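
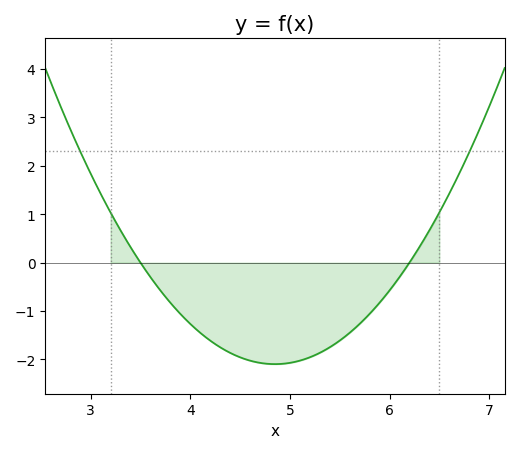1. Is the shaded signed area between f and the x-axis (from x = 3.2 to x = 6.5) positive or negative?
negative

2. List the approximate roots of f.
3.5, 6.2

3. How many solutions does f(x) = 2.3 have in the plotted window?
2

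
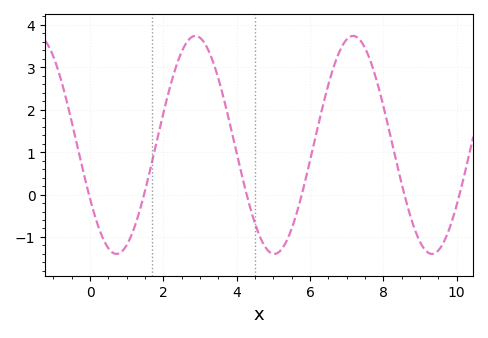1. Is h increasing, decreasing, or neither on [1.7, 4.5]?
neither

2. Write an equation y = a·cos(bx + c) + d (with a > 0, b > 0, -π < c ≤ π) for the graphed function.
y = 2.57cos(1.5x + 2.1) + 1.17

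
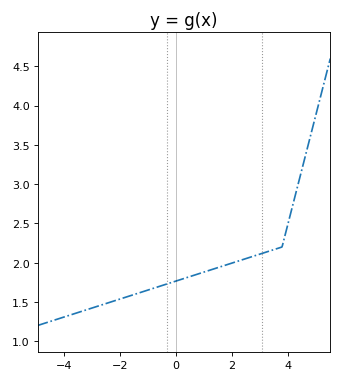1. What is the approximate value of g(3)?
2.11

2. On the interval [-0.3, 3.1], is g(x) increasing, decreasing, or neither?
increasing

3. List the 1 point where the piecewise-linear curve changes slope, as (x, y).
(3.8, 2.2)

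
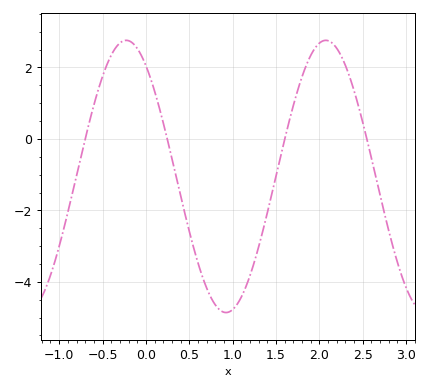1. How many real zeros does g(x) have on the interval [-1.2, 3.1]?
4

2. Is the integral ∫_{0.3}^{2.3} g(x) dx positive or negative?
negative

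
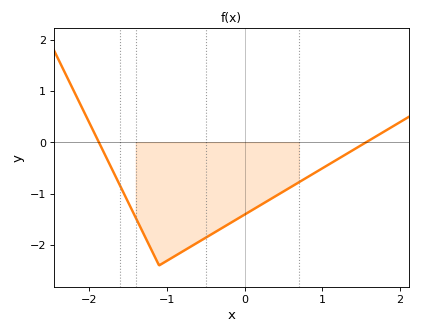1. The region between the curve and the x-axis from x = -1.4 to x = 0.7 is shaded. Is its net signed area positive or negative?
negative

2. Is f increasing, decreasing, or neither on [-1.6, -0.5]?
neither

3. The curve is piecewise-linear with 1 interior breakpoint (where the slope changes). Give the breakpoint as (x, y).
(-1.1, -2.4)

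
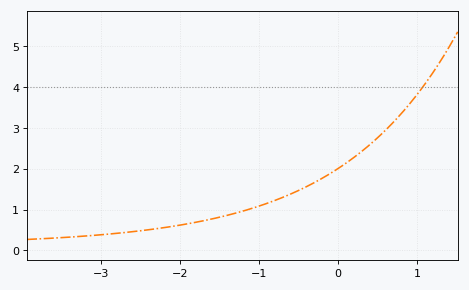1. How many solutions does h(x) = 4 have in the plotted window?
1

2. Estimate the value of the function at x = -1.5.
0.8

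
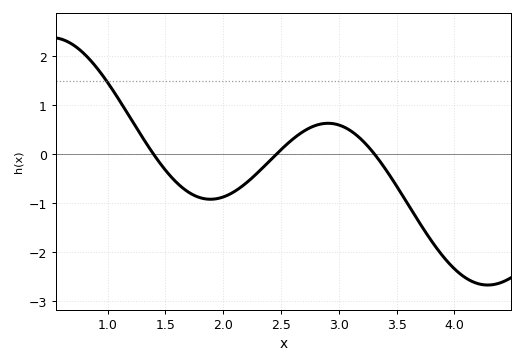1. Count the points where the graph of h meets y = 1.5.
1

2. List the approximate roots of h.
1.4, 2.46, 3.31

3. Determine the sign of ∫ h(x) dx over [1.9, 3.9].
negative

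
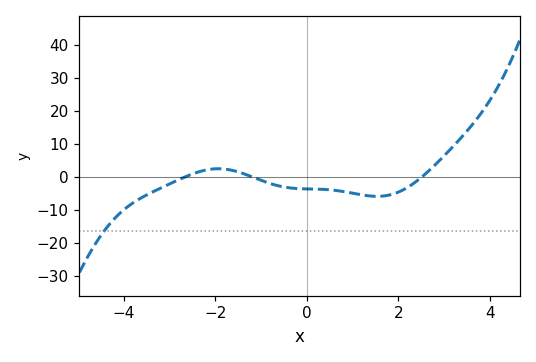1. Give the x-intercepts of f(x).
-2.6, -1.2, 2.6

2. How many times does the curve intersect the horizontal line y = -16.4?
1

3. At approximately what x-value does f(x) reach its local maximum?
-2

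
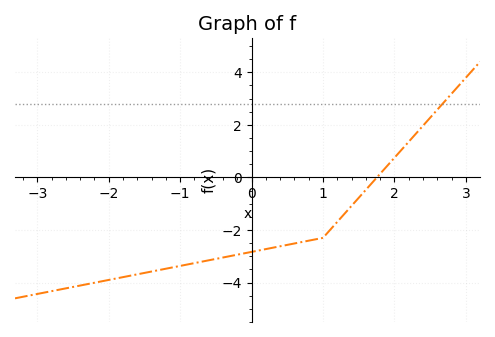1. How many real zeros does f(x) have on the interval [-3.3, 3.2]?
1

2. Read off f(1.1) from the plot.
-2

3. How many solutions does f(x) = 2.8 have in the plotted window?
1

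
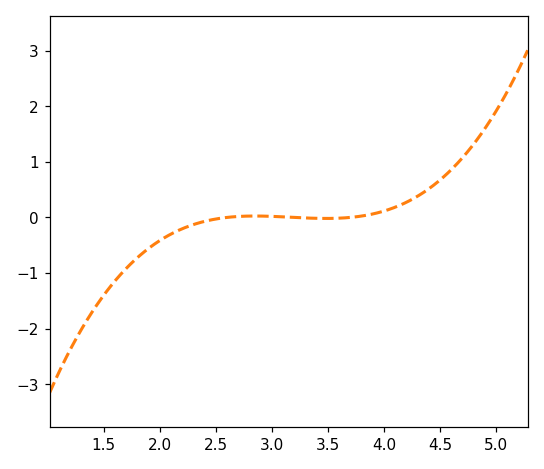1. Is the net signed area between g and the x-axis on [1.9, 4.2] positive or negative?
negative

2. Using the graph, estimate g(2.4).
-0.071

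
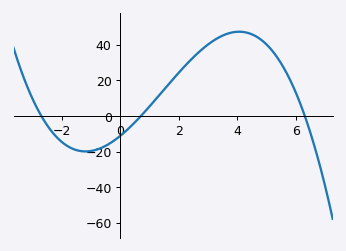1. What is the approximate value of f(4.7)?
44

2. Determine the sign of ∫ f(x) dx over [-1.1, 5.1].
positive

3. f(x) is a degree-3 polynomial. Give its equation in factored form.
y = -0.93(x + 2.7)(x - 0.7)(x - 6.3)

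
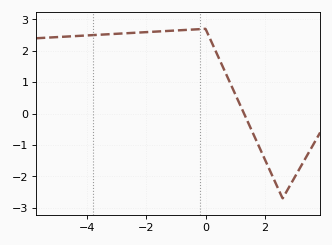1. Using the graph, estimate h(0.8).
1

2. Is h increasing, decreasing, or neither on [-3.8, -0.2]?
increasing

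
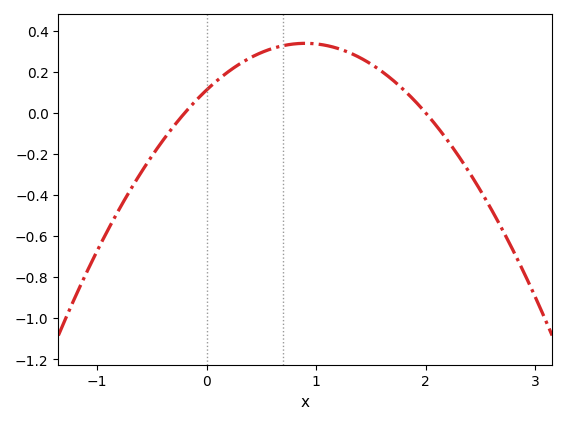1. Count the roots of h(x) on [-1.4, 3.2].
2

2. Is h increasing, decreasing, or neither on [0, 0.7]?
increasing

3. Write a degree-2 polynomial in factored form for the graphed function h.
y = -0.28(x + 0.2)(x - 2)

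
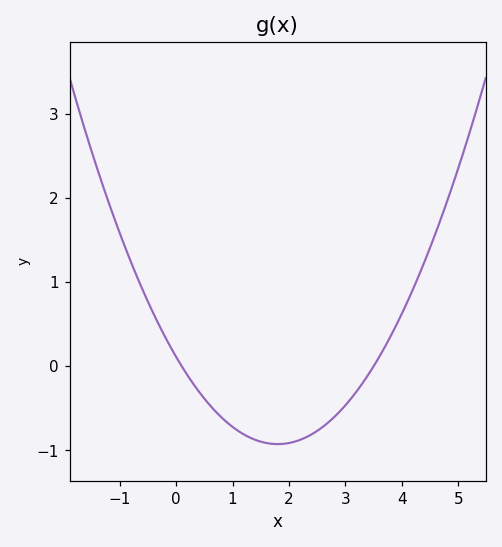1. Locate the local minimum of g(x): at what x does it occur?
1.8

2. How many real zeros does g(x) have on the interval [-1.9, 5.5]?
2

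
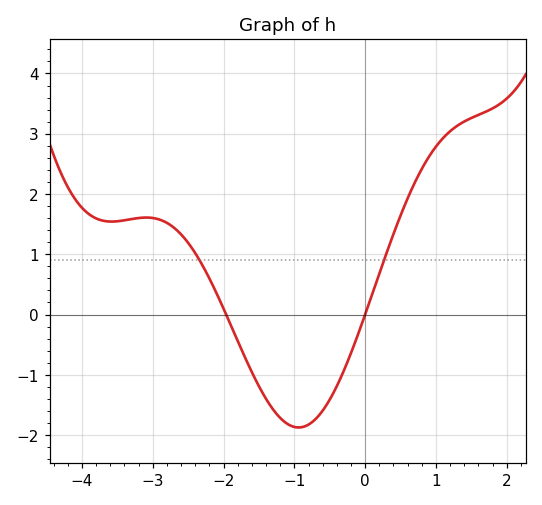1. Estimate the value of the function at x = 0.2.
0.7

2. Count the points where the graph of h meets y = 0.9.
2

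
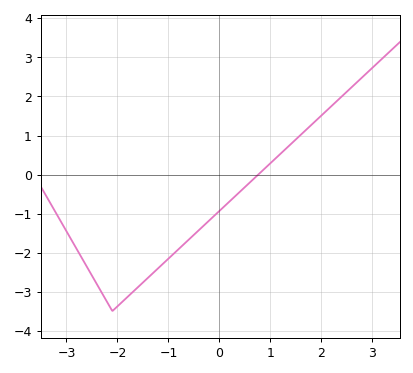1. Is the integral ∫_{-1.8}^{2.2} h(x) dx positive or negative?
negative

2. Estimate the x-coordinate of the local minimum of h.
-2.1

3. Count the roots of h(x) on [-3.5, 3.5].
1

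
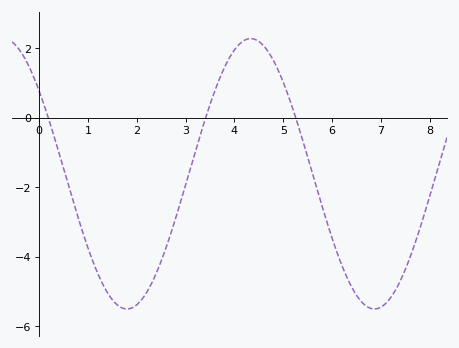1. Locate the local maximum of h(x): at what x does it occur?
4.4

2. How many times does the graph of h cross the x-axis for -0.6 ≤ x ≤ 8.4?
3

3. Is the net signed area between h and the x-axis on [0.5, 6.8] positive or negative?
negative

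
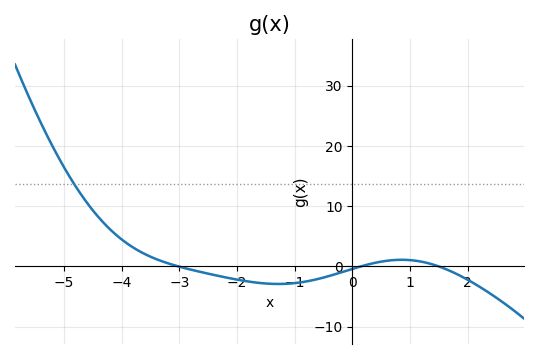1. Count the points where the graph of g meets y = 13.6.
1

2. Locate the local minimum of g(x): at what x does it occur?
-1.2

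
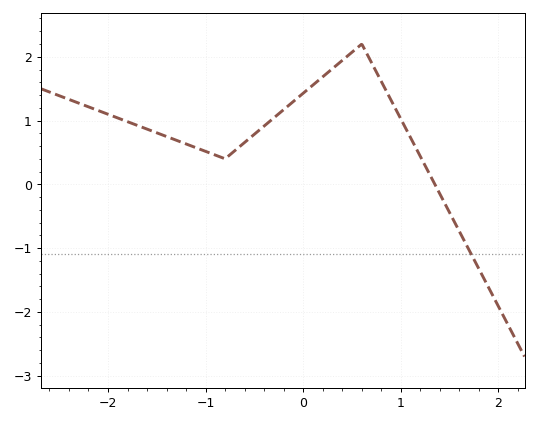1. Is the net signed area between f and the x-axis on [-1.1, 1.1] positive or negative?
positive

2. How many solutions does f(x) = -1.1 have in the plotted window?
1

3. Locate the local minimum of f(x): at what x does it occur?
-0.802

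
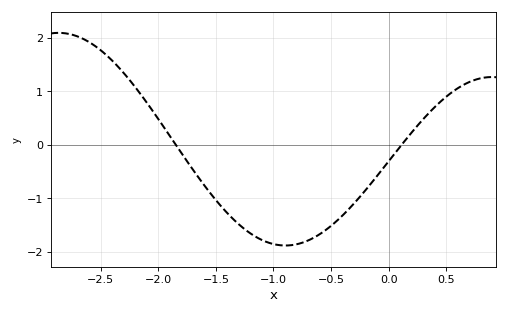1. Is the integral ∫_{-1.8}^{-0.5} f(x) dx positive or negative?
negative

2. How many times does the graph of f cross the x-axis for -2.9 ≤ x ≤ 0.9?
2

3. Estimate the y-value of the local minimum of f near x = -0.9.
-1.9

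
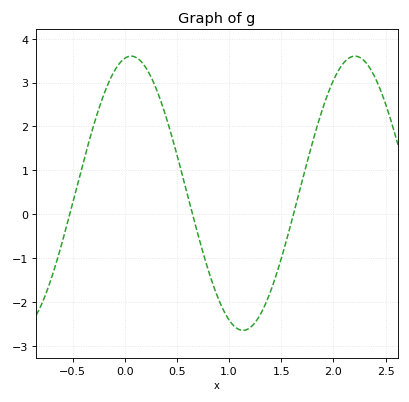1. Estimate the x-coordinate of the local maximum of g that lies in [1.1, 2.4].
2.2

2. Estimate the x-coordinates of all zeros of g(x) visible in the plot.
-0.55, 0.65, 1.6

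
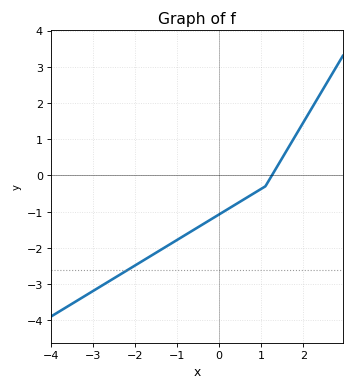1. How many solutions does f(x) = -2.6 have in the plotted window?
1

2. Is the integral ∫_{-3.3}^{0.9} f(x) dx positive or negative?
negative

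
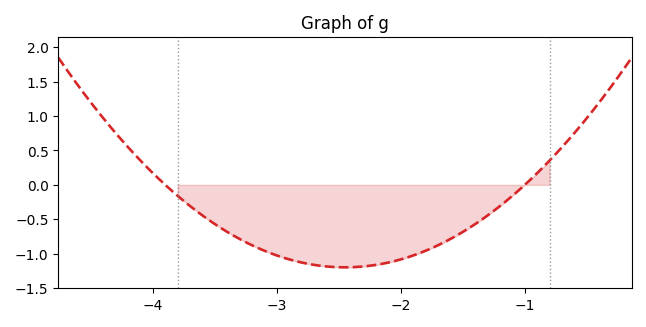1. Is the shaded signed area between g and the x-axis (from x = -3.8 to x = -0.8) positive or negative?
negative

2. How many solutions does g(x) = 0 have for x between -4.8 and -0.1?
2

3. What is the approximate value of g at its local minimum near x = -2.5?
-1.2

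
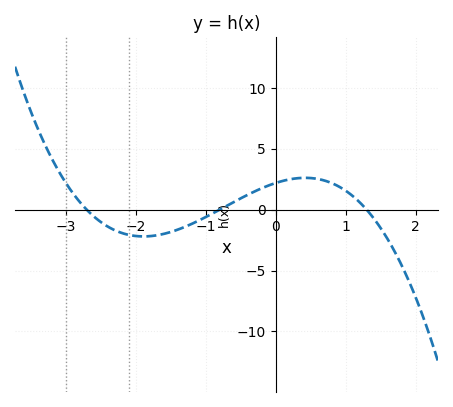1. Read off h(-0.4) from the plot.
1.22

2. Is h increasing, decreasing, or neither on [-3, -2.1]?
decreasing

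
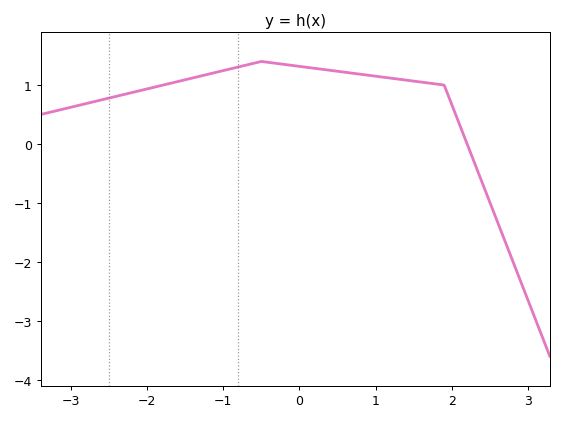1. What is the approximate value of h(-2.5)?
0.779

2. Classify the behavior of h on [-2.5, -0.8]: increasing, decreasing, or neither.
increasing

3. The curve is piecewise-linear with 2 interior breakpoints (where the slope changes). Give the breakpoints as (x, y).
(-0.5, 1.4); (1.9, 1)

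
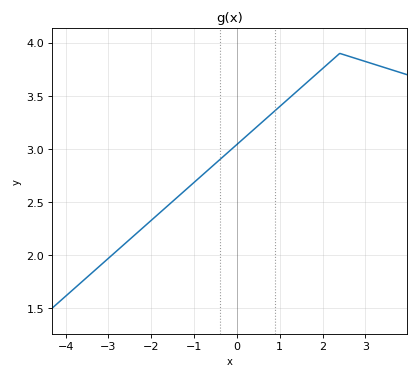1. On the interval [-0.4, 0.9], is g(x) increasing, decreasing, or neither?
increasing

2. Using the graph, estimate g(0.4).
3.2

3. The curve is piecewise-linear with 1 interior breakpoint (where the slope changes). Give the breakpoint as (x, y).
(2.4, 3.9)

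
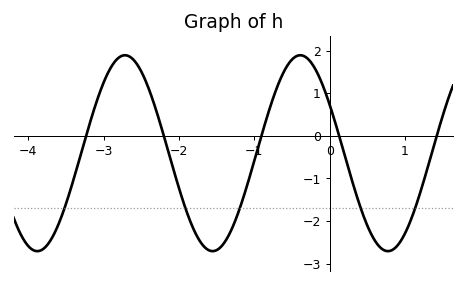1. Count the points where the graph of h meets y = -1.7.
5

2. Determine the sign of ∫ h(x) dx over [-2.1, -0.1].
negative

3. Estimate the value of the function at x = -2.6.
1.78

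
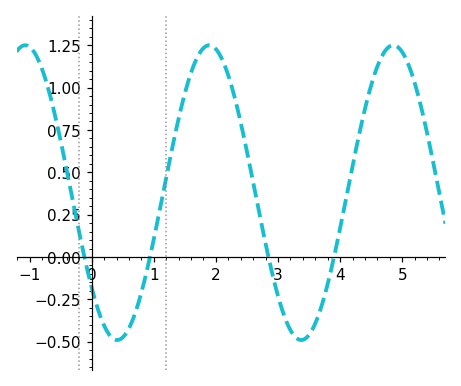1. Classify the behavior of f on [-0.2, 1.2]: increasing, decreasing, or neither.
neither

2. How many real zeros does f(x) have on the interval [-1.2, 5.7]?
4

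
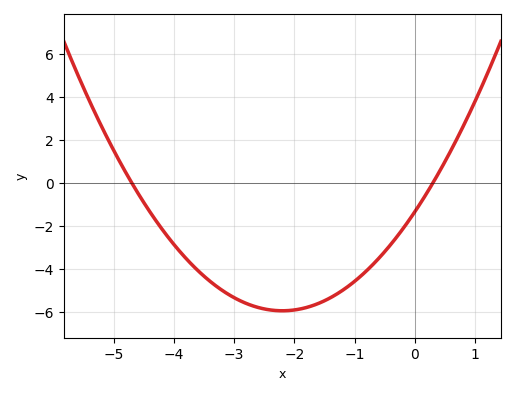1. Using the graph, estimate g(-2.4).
-5.8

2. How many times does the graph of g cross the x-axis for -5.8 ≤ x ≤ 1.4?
2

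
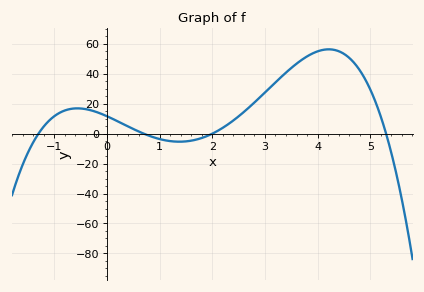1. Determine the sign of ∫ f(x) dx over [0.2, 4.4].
positive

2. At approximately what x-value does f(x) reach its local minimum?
1.4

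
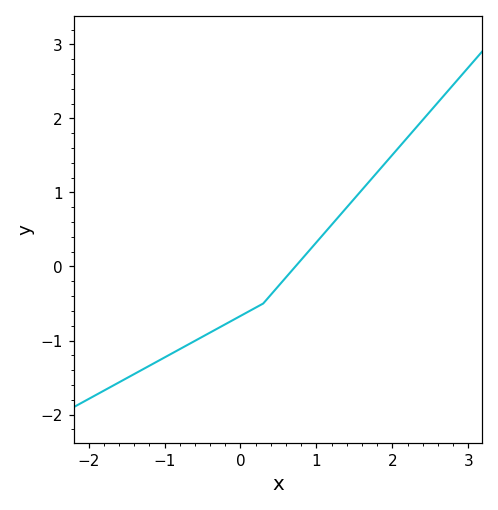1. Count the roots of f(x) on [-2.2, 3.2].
1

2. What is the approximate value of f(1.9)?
1.39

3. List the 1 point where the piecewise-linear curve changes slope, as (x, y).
(0.3, -0.5)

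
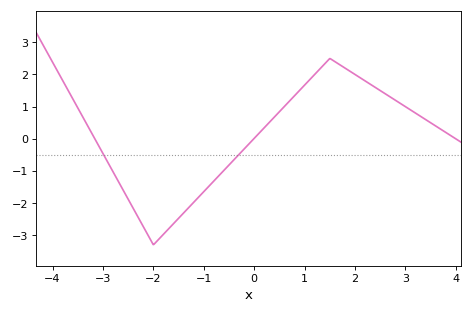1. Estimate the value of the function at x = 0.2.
0.3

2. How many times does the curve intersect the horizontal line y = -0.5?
2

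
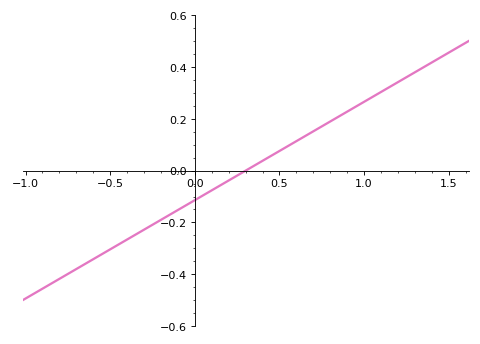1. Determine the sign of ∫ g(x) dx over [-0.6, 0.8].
negative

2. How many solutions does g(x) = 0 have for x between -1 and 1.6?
1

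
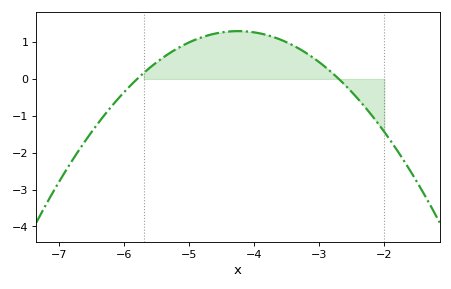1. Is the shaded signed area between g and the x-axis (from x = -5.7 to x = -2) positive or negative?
positive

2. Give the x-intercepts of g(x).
-5.8, -2.7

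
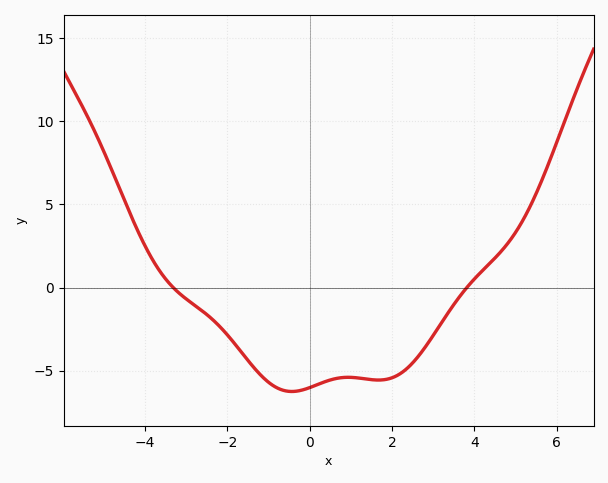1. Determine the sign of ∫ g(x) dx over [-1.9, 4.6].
negative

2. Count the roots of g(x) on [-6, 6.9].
2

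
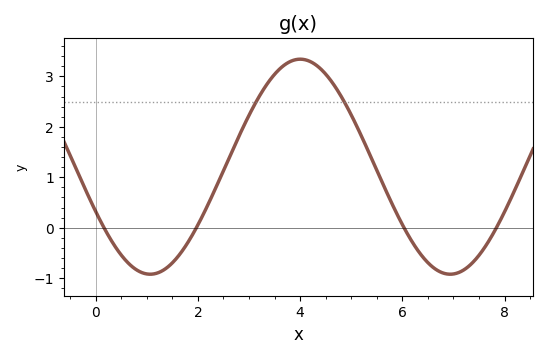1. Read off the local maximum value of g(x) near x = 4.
3.3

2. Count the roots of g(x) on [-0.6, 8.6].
4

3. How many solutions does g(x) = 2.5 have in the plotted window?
2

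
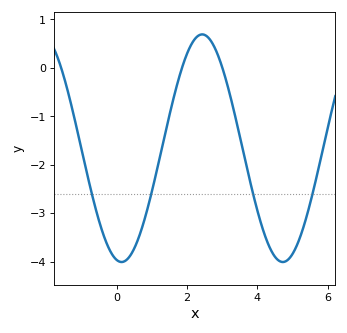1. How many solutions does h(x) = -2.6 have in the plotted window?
4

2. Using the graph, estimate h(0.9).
-2.85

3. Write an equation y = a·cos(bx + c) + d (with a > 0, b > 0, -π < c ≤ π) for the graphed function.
y = 2.35cos(1.37x + 2.95) - 1.66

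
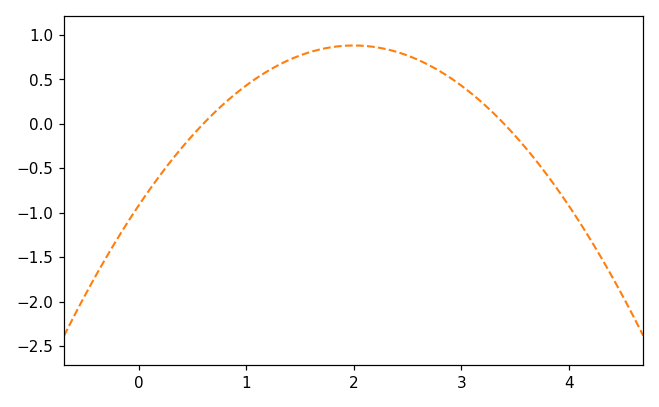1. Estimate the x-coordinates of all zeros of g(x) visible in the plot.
0.6, 3.4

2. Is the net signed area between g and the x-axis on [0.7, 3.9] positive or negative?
positive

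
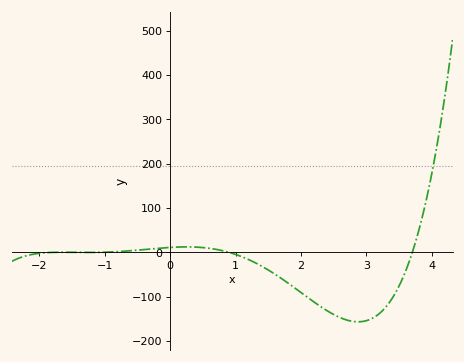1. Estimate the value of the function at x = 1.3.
-20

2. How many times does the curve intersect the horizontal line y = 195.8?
1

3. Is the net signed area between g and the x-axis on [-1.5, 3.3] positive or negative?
negative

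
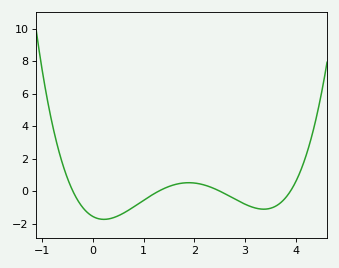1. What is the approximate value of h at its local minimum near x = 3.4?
-1.2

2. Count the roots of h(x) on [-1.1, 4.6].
4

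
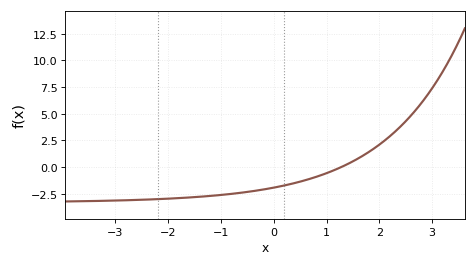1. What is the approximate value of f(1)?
-0.566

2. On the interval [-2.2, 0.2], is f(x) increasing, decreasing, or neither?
increasing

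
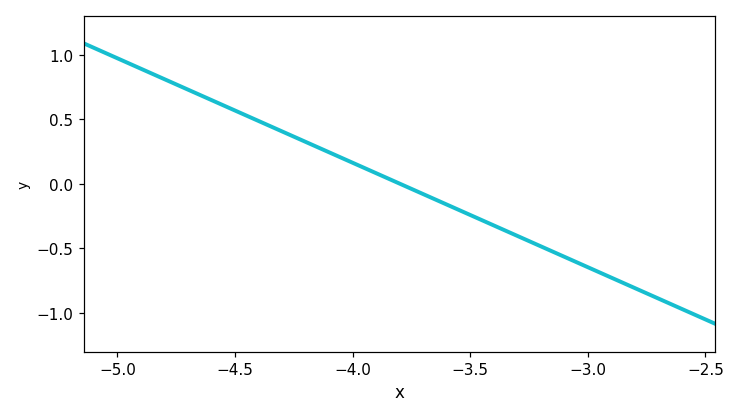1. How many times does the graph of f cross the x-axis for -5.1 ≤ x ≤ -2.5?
1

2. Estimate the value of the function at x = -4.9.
0.9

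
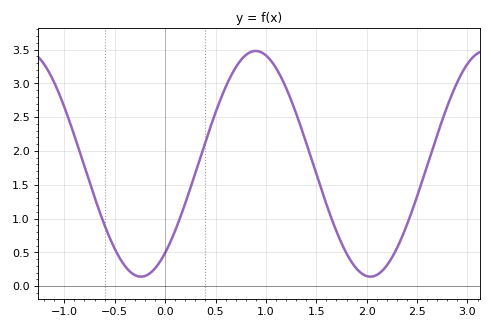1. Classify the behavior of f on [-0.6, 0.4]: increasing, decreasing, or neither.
neither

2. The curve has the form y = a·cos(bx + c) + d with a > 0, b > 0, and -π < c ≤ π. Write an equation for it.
y = 1.67cos(2.8x - 2.5) + 1.81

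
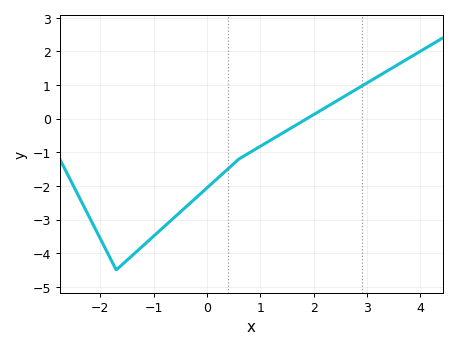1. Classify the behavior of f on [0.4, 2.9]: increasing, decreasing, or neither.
increasing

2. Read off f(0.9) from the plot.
-0.9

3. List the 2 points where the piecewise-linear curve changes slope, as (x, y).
(-1.7, -4.5); (0.6, -1.2)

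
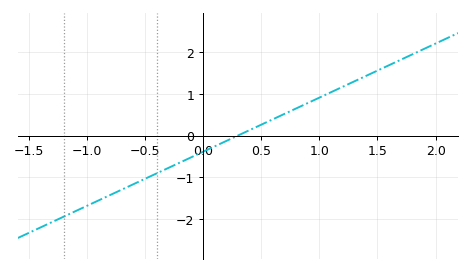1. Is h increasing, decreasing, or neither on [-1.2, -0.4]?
increasing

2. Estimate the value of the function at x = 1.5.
1.6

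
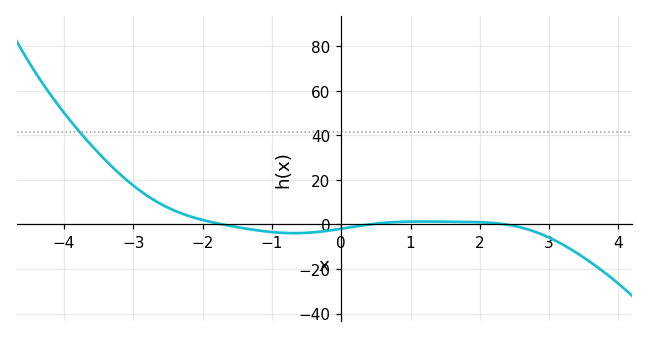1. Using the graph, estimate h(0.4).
-0.043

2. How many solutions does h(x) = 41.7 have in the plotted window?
1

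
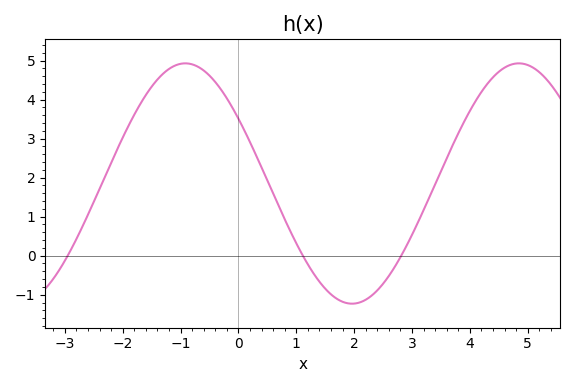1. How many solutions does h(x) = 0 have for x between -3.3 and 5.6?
3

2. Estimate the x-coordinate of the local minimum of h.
2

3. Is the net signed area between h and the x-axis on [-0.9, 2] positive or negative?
positive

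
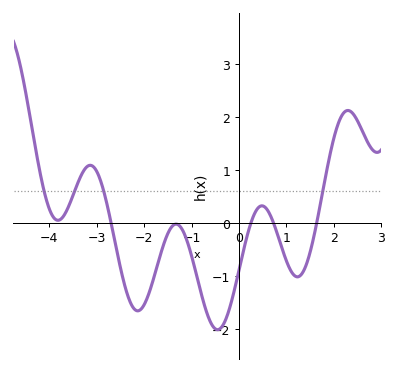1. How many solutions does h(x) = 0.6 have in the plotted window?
4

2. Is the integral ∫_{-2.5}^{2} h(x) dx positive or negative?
negative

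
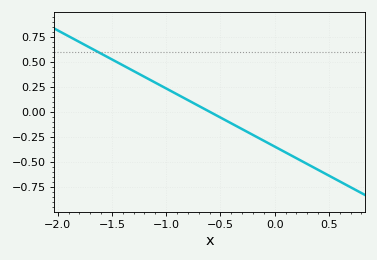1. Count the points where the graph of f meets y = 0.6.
1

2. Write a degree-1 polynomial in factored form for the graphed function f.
y = -0.58(x + 0.6)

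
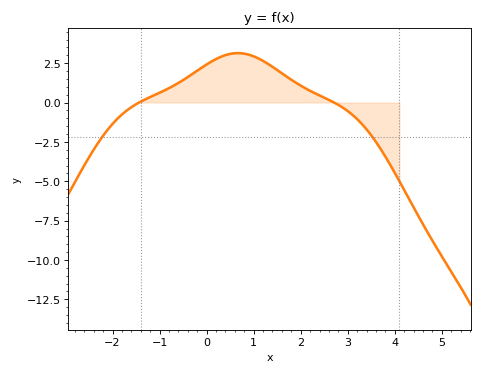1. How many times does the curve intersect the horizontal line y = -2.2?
2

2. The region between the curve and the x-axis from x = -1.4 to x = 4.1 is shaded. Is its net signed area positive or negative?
positive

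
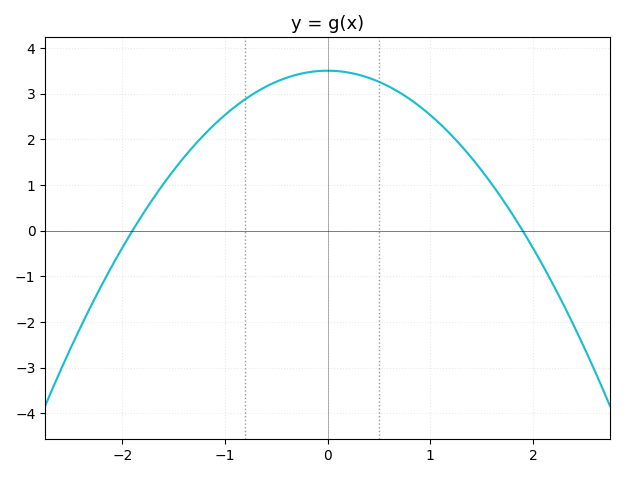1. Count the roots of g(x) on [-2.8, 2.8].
2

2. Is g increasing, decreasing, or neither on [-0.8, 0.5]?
neither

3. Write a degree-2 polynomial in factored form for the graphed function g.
y = -0.97(x + 1.9)(x - 1.9)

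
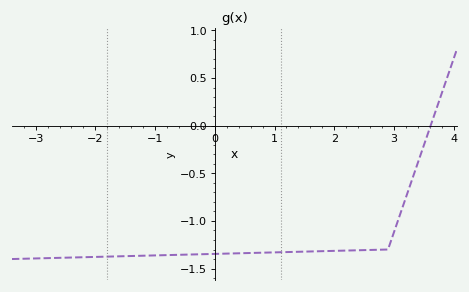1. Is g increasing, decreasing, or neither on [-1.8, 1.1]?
increasing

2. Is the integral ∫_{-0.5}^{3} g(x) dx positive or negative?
negative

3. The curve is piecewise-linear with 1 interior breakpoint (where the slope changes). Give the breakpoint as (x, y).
(2.9, -1.3)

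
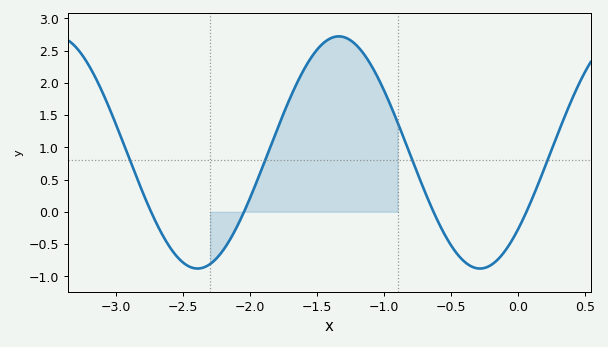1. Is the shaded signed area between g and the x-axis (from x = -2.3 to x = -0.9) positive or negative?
positive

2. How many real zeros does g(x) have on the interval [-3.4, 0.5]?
4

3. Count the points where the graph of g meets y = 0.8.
4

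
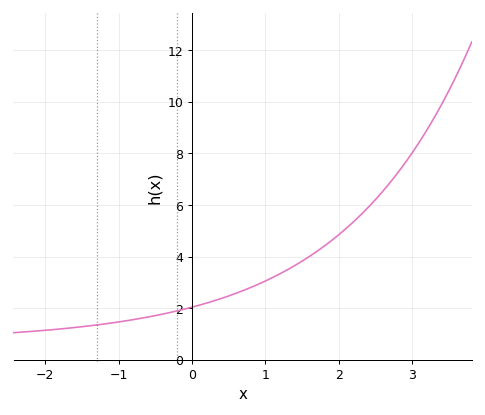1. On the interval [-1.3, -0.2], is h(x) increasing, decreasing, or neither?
increasing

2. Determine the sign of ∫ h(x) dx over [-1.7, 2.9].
positive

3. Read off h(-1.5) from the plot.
1.28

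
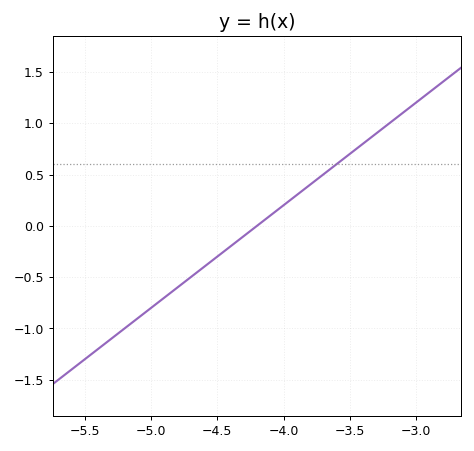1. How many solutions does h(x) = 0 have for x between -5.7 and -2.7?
1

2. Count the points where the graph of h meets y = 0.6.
1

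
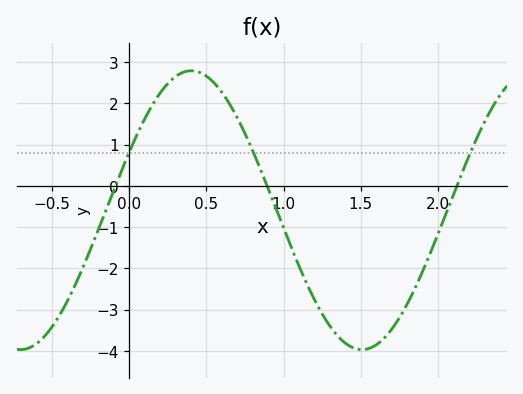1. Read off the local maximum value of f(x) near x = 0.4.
2.79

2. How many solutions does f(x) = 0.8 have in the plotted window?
3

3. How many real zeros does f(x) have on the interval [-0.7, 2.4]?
3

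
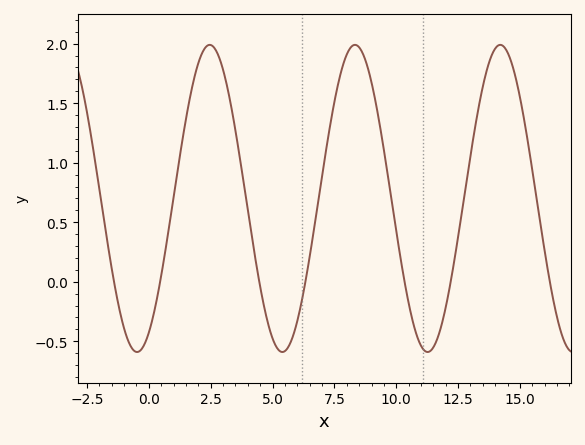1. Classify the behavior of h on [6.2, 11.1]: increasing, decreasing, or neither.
neither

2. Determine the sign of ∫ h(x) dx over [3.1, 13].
positive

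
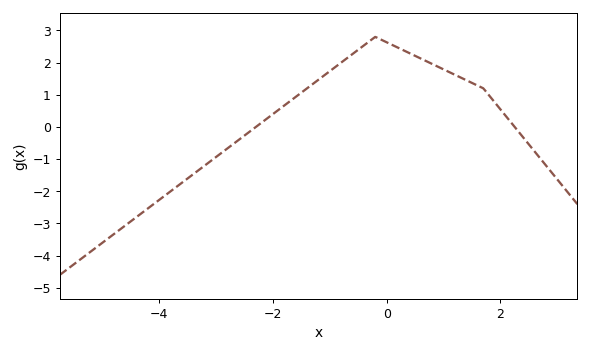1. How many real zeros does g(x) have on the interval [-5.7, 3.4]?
2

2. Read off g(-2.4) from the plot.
-0.135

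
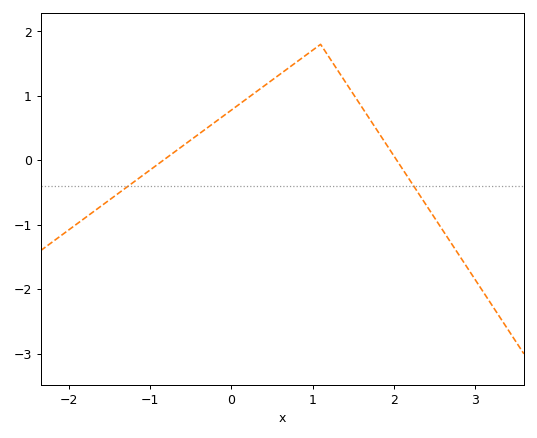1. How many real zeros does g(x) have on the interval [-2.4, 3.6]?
2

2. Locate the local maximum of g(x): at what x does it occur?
1.1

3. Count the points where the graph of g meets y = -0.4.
2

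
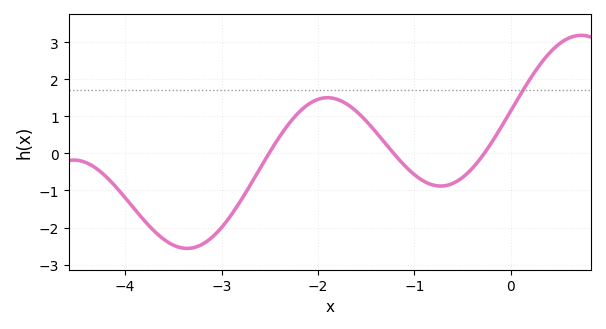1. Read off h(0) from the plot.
1.2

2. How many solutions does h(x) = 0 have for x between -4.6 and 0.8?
3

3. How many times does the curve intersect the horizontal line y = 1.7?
1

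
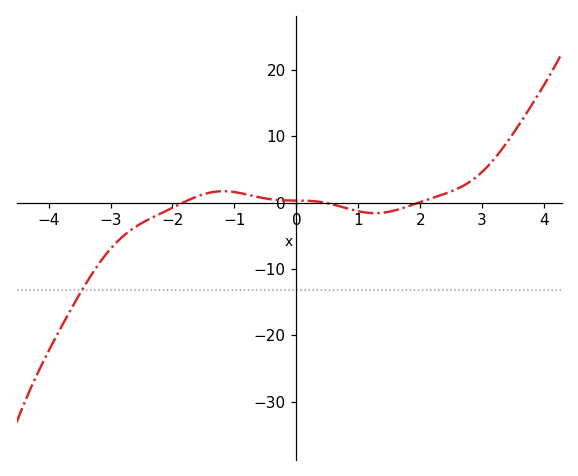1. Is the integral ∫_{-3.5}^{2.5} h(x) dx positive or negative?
negative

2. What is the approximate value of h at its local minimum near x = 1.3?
-2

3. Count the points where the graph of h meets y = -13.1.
1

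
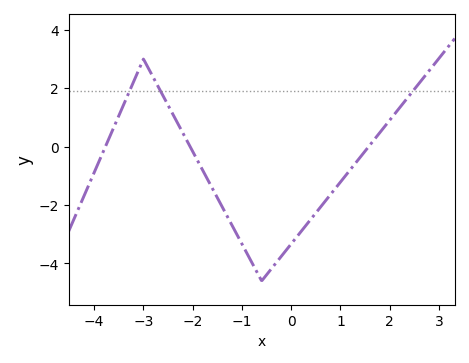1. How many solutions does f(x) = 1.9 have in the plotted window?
3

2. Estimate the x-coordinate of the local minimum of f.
-0.6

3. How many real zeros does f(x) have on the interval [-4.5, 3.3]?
3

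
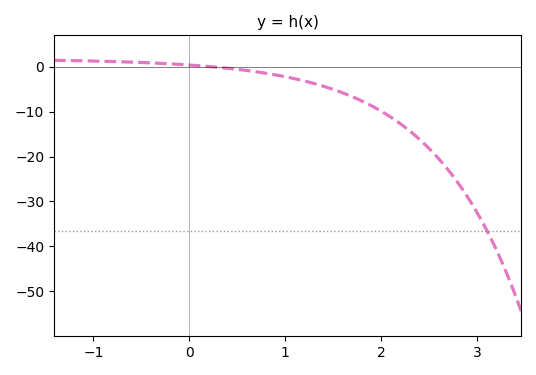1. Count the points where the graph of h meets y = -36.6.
1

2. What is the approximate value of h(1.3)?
-4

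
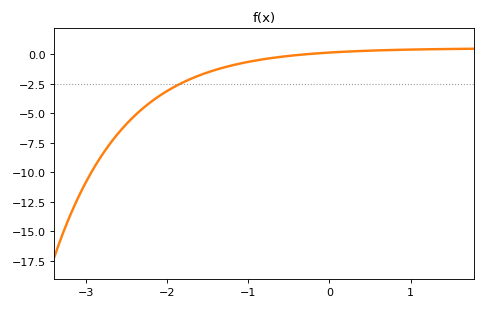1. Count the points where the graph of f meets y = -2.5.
1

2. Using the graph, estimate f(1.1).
0.394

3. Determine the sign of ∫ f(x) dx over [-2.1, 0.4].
negative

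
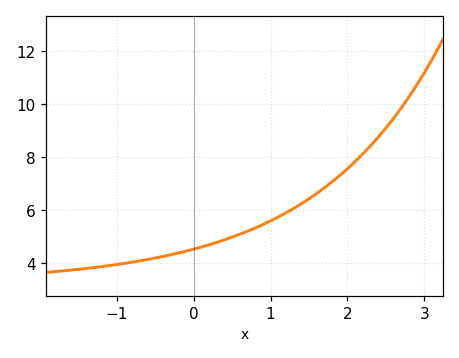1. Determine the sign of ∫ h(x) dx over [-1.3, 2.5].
positive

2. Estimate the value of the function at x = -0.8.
4.03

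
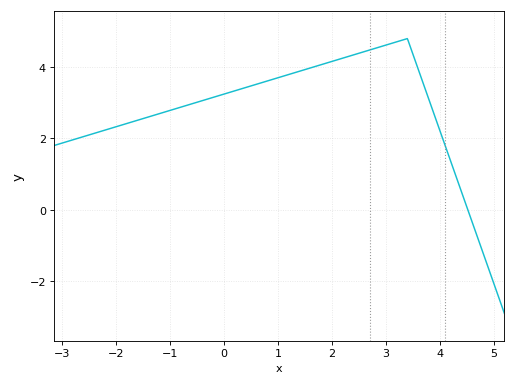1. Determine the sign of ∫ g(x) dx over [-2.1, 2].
positive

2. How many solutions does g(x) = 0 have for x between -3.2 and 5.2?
1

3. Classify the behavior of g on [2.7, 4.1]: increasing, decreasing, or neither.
neither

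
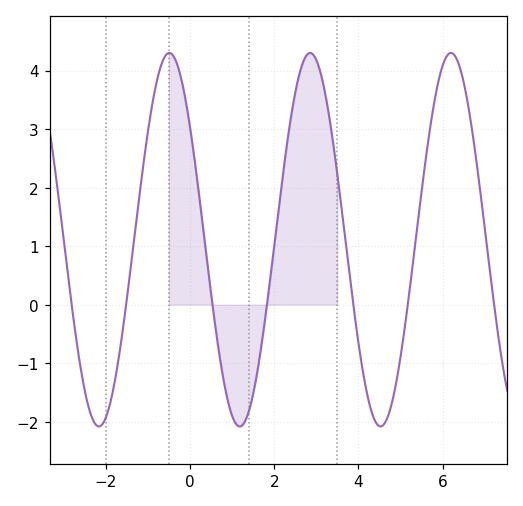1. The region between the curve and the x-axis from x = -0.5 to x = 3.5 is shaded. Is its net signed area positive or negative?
positive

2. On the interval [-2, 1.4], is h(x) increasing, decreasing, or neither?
neither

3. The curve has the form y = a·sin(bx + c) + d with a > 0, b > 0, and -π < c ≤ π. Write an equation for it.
y = 3.19sin(1.9x + 2.5) + 1.11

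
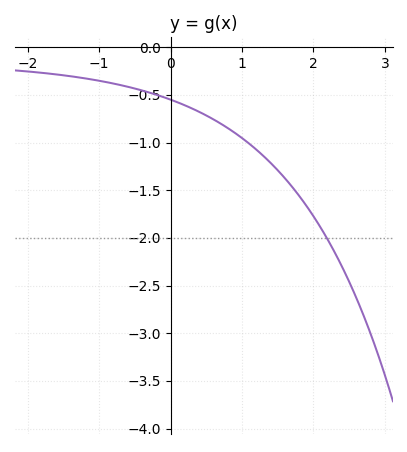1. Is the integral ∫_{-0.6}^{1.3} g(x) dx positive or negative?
negative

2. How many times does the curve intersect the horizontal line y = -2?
1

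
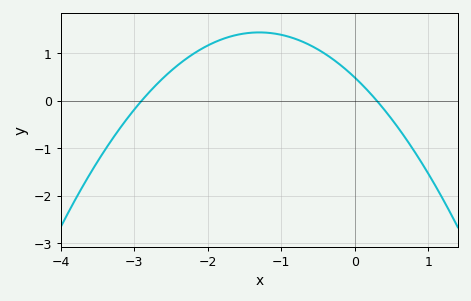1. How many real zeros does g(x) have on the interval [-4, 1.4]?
2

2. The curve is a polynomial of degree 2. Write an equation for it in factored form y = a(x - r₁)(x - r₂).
y = -0.56(x + 2.9)(x - 0.3)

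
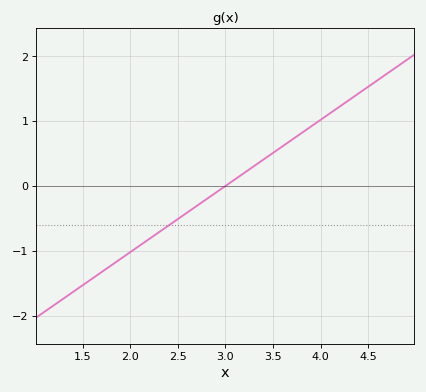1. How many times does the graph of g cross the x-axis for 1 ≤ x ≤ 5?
1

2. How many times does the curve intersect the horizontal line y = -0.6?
1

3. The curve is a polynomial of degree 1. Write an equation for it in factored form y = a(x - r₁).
y = 1.02(x - 3)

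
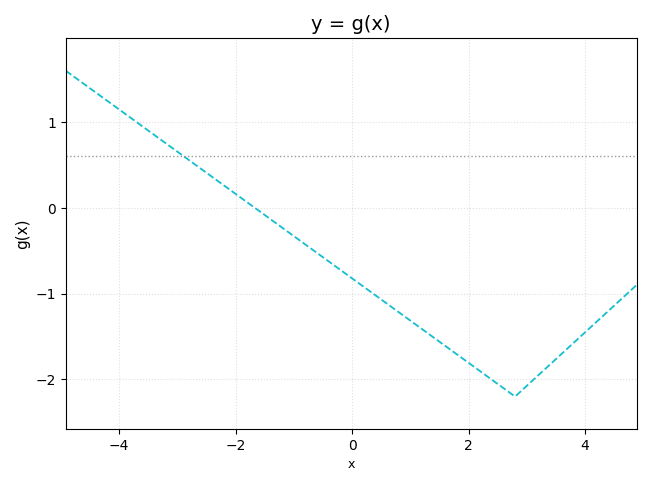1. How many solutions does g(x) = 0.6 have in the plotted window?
1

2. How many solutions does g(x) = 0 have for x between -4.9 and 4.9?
1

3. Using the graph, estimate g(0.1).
-0.87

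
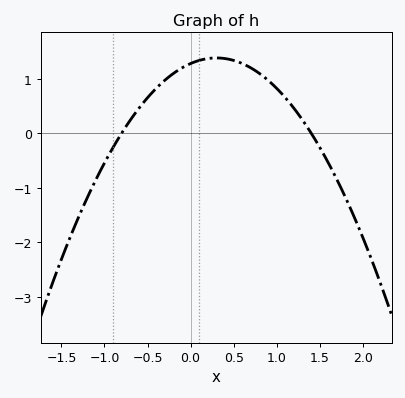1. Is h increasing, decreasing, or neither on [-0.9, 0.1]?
increasing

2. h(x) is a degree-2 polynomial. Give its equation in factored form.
y = -1.14(x + 0.8)(x - 1.4)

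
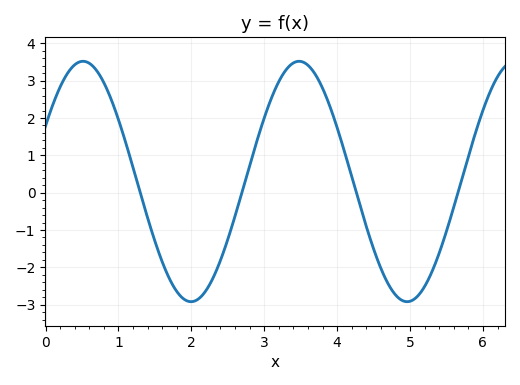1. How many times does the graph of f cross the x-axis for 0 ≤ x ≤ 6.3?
4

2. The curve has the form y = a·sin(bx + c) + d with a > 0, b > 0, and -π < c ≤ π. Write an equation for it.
y = 3.22sin(2.12x + 0.48) + 0.3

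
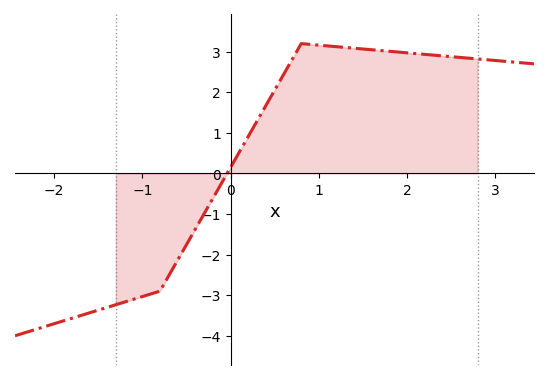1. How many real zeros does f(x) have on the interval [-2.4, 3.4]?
1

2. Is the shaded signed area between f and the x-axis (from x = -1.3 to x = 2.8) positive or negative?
positive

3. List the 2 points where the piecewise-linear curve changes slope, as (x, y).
(-0.8, -2.9); (0.8, 3.2)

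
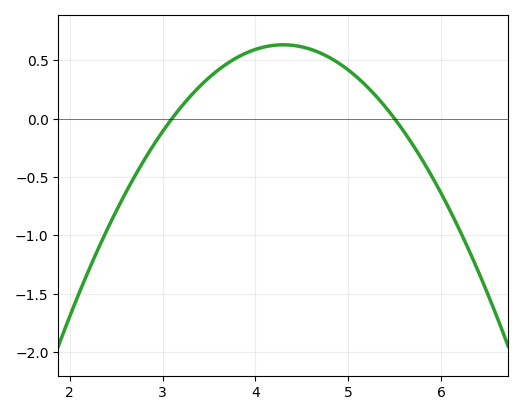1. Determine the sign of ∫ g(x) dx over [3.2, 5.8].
positive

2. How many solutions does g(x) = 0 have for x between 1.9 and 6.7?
2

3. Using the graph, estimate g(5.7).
-0.229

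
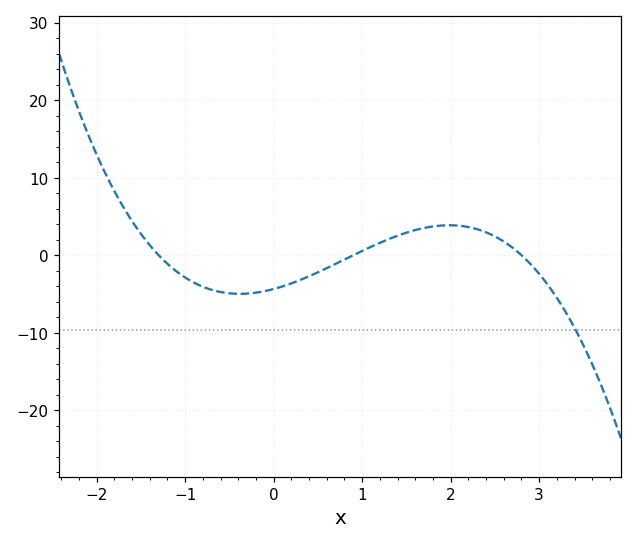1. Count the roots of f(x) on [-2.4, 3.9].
3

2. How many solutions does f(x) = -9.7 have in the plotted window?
1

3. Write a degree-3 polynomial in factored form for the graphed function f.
y = -1.33(x + 1.3)(x - 0.9)(x - 2.8)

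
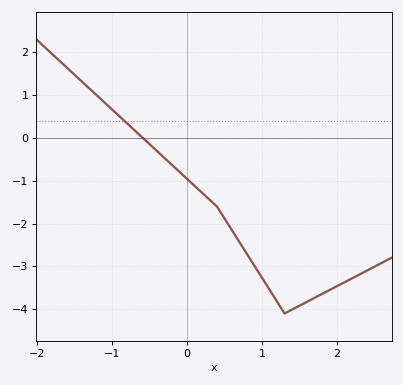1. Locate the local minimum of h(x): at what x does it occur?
1.3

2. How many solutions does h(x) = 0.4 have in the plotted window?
1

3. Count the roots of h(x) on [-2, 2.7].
1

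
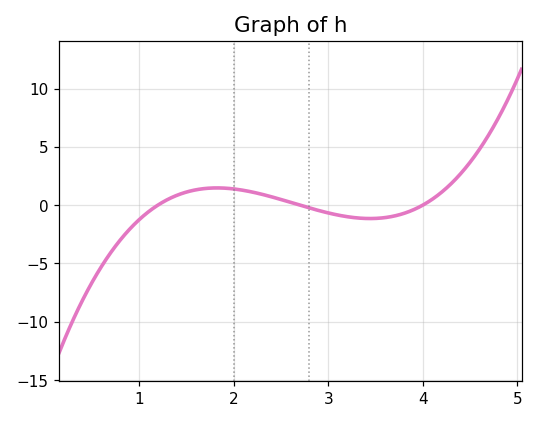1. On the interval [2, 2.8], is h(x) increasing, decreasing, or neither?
decreasing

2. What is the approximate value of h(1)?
-1.26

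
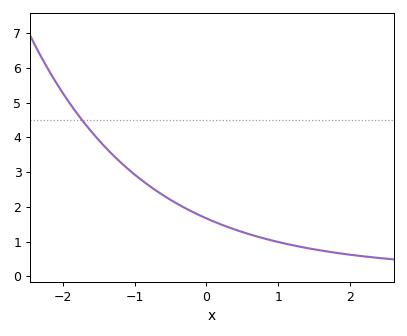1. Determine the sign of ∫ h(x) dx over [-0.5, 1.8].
positive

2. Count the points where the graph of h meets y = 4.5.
1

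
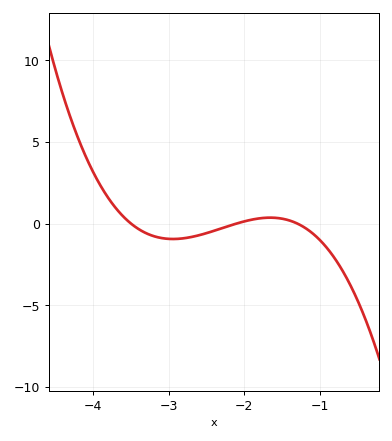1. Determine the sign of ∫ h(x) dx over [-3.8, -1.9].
negative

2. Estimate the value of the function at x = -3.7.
0.945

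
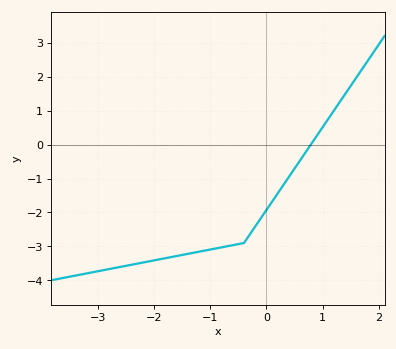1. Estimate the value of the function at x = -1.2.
-3.16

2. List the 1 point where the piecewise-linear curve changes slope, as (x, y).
(-0.4, -2.9)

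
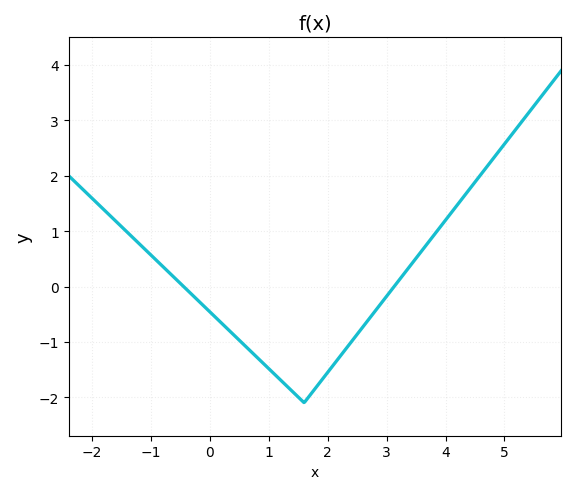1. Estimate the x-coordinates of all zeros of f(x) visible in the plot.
-0.4, 3.2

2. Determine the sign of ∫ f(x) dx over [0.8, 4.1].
negative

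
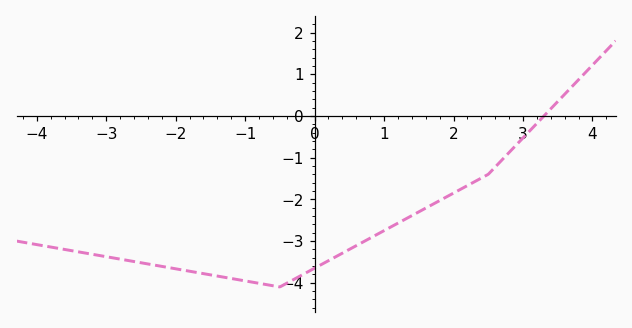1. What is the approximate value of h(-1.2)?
-3.9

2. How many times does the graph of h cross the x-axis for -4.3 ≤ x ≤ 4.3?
1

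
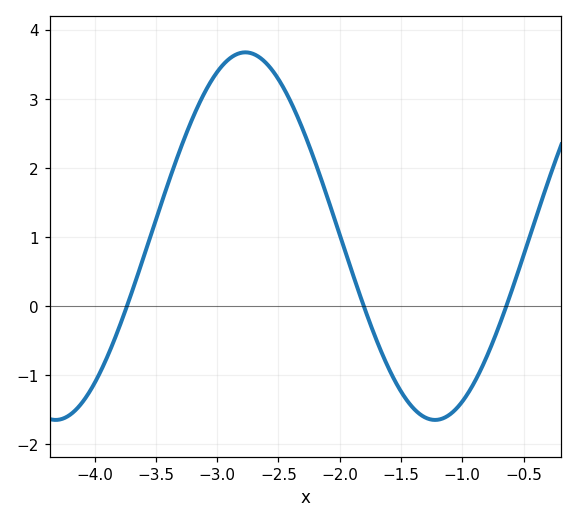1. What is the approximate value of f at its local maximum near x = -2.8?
3.7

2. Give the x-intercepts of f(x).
-3.7, -1.8, -0.6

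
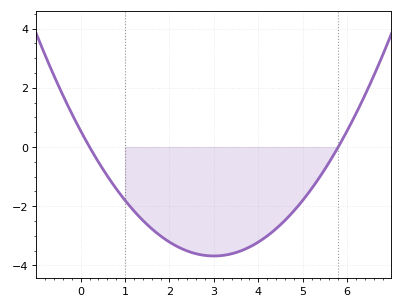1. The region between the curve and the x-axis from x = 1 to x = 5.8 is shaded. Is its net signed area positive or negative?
negative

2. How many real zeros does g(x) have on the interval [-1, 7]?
2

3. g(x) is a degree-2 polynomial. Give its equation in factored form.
y = 0.47(x - 0.2)(x - 5.8)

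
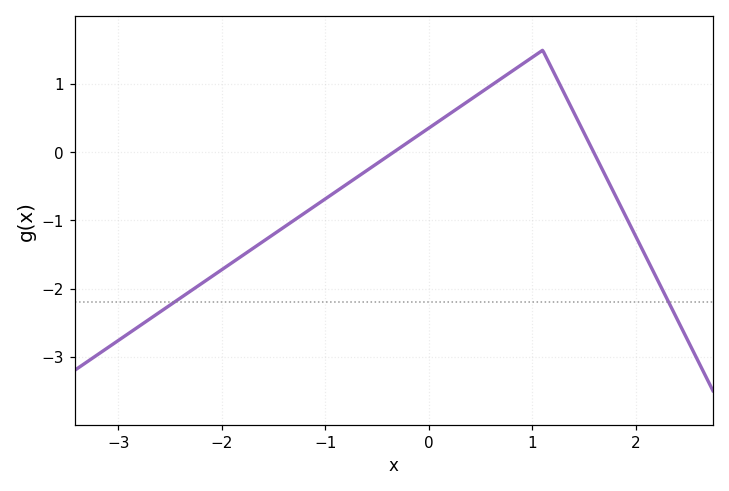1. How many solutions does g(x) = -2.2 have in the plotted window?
2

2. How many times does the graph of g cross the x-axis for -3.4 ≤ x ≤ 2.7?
2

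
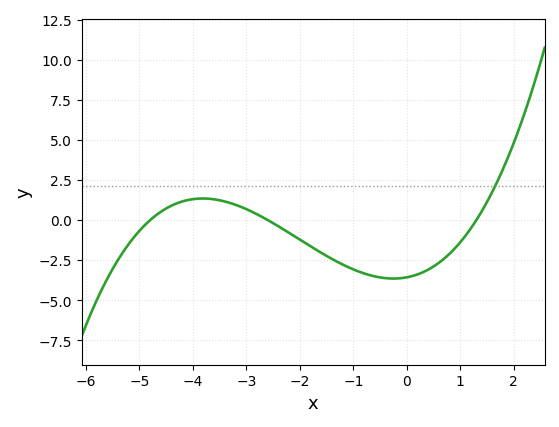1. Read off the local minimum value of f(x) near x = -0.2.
-3.65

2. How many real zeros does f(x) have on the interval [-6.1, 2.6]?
3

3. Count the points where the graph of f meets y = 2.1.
1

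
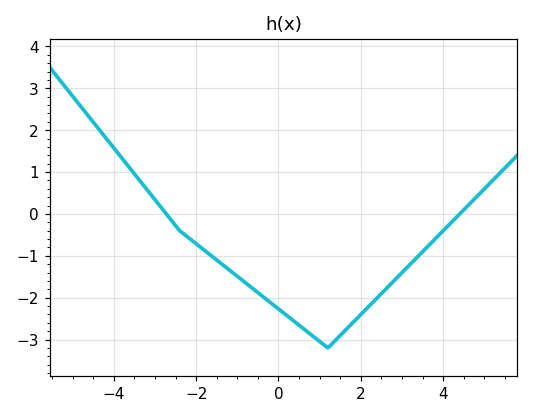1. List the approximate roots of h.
-2.72, 4.4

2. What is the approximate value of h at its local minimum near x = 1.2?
-3.2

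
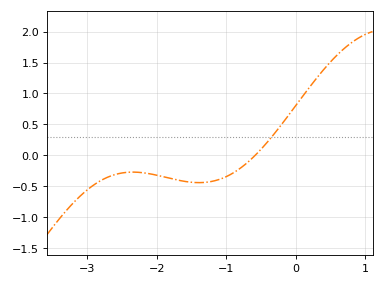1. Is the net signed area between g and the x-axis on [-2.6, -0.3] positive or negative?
negative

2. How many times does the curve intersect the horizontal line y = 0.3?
1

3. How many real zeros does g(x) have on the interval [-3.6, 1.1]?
1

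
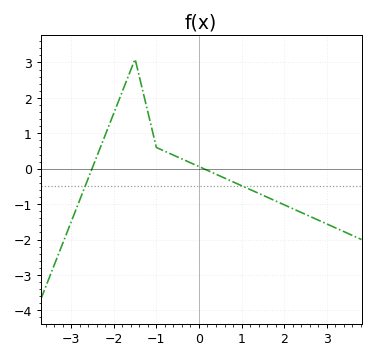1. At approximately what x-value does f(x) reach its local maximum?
-1.5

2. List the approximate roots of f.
-2.51, 0.112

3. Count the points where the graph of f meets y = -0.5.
2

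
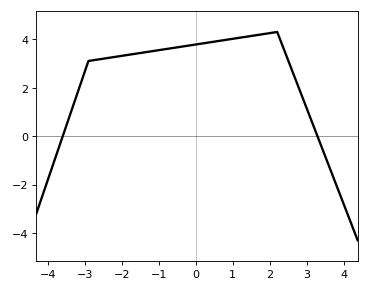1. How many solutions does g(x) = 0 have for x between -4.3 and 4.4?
2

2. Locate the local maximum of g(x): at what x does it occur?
2.2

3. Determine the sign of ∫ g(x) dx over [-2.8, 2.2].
positive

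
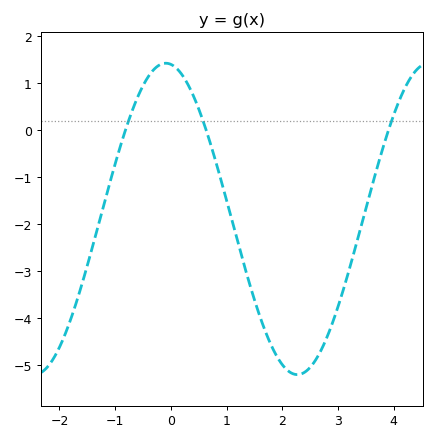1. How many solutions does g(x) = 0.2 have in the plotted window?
3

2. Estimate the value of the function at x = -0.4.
1.2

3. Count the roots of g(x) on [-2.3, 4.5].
3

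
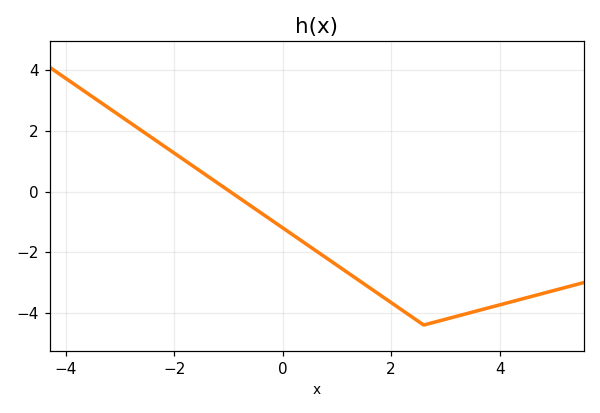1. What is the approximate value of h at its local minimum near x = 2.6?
-4.4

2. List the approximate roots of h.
-0.971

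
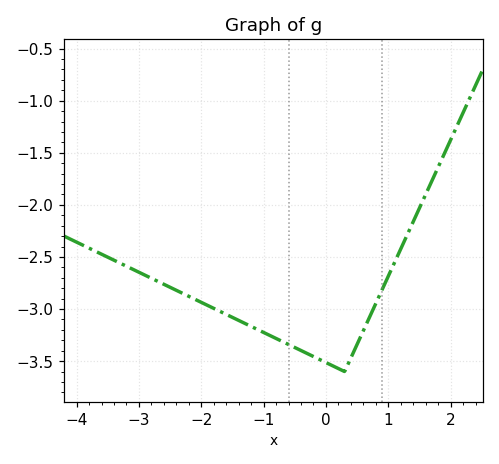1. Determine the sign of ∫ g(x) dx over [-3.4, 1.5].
negative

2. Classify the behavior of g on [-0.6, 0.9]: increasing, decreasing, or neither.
neither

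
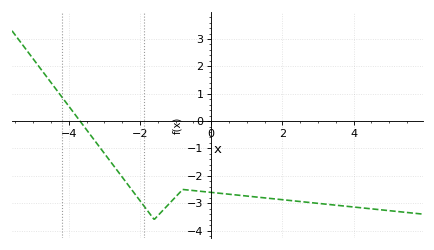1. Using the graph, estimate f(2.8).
-2.98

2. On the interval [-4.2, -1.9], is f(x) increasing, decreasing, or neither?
decreasing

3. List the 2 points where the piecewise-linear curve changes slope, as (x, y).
(-1.6, -3.6); (-0.8, -2.5)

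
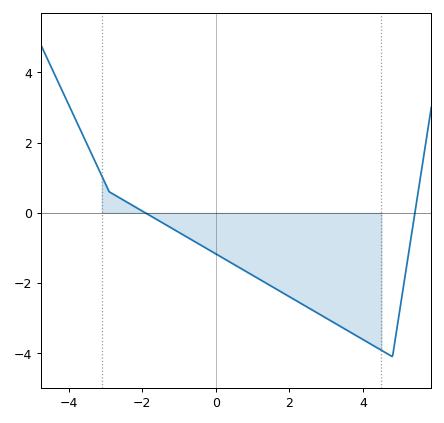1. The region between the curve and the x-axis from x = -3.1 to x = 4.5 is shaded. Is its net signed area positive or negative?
negative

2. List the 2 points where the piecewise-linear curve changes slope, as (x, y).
(-2.9, 0.6); (4.8, -4.1)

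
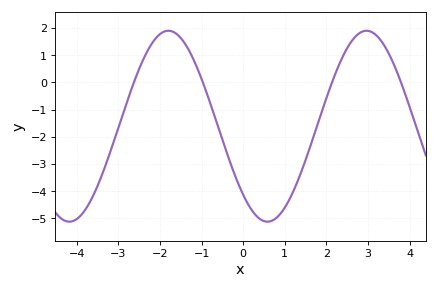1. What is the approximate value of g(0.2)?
-4.7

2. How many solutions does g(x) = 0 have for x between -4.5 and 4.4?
4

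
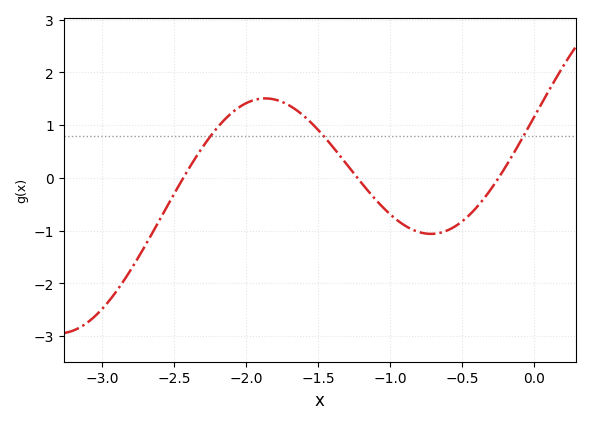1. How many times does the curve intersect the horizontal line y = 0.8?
3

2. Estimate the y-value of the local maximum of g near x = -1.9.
1.51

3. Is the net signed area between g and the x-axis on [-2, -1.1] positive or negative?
positive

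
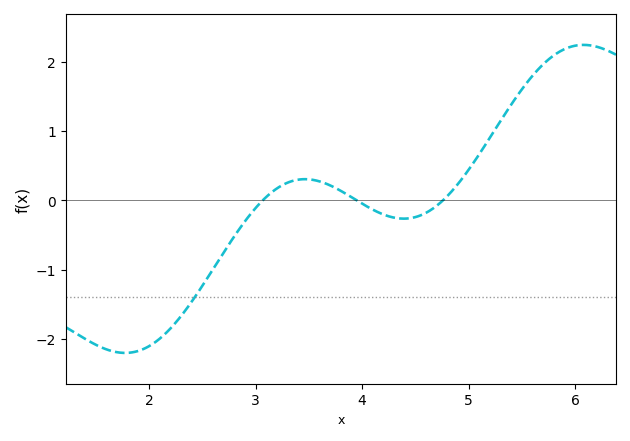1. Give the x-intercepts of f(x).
3.07, 3.95, 4.76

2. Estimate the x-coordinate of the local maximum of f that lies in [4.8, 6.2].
6.08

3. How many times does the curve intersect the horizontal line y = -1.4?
1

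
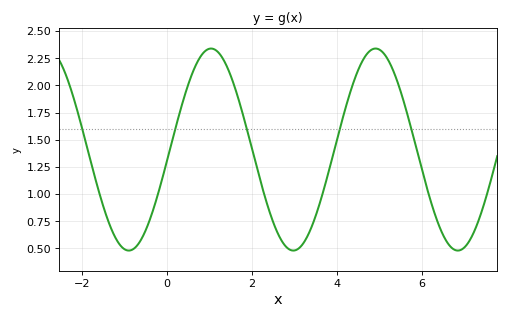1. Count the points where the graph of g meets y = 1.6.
5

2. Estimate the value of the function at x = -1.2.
0.586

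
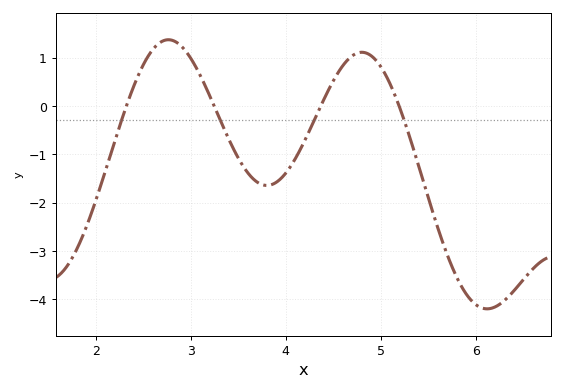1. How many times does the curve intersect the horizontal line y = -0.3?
4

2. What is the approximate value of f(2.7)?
1.3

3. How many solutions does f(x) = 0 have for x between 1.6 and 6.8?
4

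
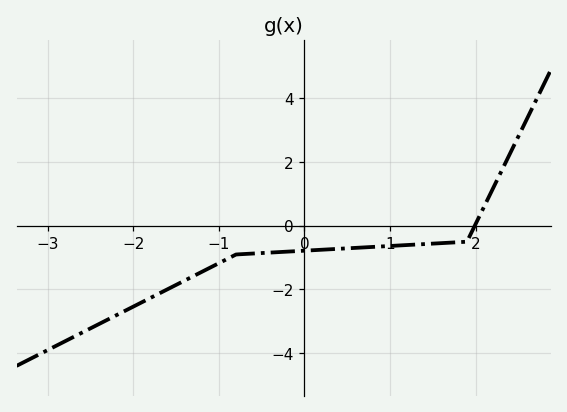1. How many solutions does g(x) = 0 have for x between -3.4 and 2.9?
1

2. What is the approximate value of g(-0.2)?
-0.8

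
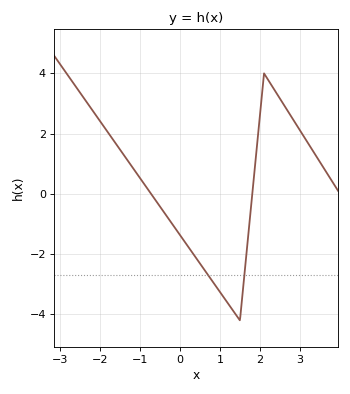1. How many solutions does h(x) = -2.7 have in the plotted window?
2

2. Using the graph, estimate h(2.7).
2.8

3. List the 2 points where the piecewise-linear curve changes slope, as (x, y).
(1.5, -4.2); (2.1, 4)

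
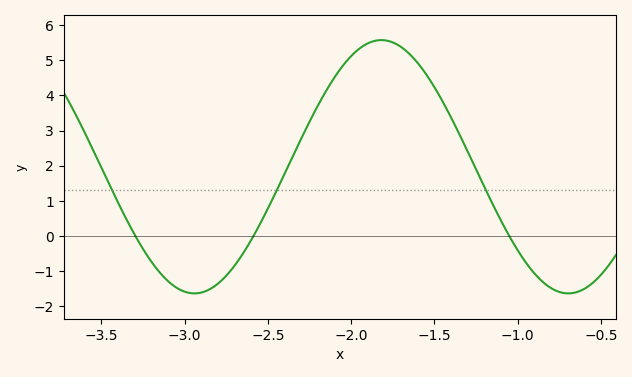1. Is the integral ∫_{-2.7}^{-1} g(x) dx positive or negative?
positive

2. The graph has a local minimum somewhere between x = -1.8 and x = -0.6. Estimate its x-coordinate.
-0.7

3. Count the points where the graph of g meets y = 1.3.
3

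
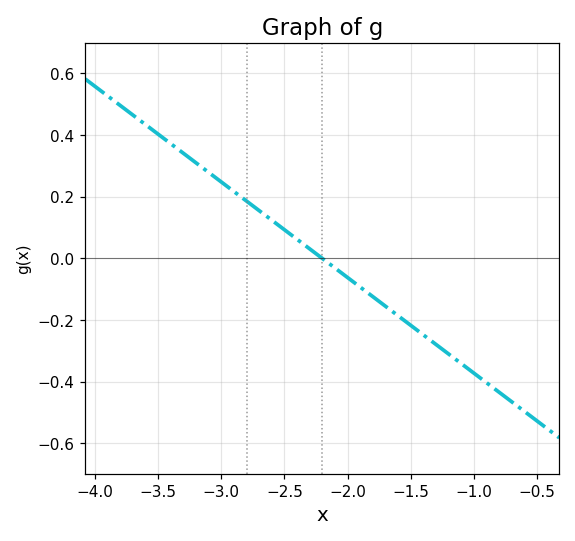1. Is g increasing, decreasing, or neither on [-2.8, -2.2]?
decreasing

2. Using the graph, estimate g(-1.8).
-0.124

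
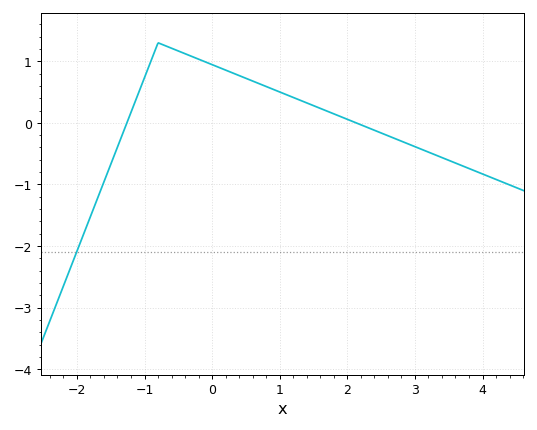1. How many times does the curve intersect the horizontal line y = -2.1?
1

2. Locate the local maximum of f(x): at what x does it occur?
-0.797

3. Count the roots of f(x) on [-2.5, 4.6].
2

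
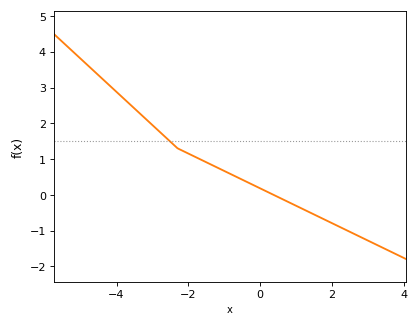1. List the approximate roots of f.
0.374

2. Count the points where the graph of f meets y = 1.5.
1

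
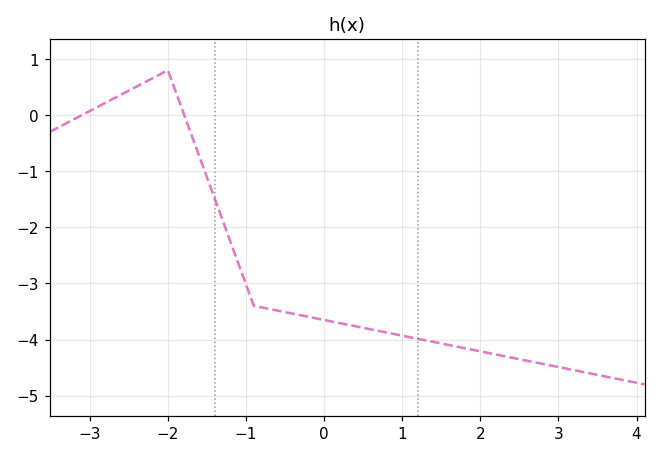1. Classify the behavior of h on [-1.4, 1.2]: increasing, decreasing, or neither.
decreasing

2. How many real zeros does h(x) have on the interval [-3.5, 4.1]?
2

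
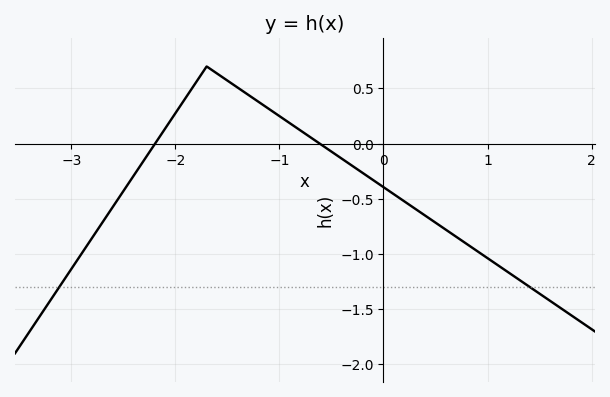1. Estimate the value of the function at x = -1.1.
0.314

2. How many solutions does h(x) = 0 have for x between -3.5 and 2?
2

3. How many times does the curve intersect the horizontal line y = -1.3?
2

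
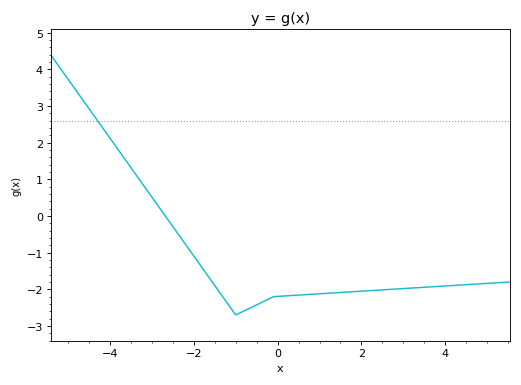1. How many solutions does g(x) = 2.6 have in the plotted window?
1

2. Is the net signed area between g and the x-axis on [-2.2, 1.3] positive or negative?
negative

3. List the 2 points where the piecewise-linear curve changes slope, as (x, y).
(-1, -2.7); (-0.1, -2.2)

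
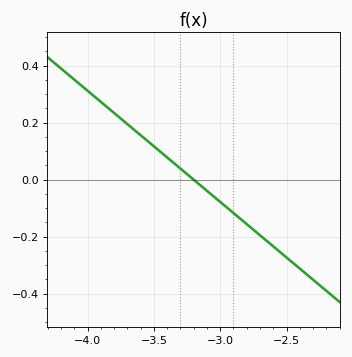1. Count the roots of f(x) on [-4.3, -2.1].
1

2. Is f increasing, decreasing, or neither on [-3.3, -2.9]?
decreasing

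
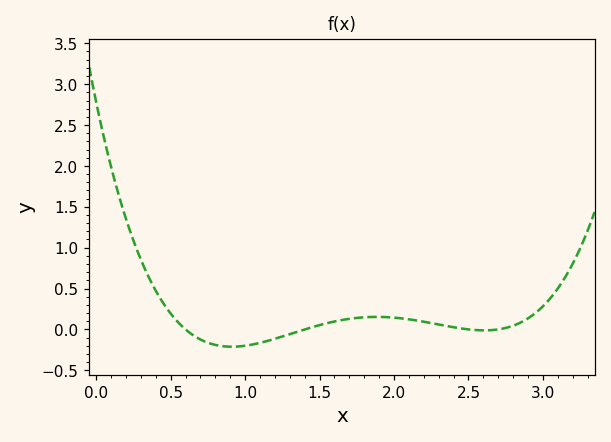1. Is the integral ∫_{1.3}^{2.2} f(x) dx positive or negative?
positive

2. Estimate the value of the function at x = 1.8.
0.15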